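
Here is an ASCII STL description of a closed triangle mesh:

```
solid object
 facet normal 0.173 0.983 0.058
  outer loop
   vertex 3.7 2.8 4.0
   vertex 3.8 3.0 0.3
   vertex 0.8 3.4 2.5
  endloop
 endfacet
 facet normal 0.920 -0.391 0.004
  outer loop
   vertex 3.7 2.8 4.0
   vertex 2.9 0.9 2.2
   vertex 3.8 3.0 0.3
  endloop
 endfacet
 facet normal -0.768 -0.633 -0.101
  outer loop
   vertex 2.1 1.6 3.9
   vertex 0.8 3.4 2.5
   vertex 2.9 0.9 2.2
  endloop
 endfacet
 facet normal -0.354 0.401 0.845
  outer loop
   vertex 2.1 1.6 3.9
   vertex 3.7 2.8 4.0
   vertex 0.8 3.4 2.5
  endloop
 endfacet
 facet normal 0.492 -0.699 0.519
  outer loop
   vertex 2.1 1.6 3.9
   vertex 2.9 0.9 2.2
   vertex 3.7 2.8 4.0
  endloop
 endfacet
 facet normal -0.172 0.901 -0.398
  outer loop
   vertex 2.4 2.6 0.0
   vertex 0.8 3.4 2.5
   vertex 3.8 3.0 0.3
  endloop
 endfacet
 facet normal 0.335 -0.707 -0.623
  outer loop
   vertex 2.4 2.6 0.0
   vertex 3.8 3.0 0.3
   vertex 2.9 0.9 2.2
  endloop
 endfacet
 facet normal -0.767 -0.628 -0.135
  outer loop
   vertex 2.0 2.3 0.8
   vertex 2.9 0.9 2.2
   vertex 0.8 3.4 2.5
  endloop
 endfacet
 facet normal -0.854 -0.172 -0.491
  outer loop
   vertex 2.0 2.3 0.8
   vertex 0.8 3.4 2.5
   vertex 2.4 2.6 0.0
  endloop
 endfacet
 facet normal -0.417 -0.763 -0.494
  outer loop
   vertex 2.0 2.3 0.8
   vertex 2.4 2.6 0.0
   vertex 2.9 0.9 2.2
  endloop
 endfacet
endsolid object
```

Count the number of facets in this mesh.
10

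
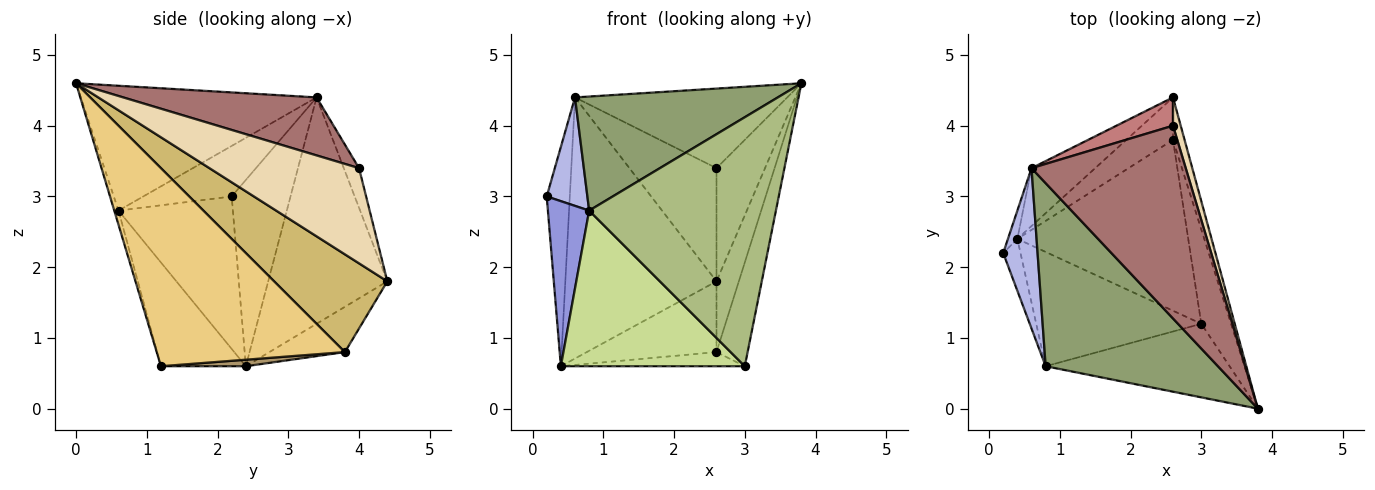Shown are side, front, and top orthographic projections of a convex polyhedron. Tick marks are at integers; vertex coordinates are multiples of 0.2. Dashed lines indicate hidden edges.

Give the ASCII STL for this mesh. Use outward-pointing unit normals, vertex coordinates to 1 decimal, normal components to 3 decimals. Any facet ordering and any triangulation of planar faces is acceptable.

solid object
 facet normal -0.930 0.365 -0.047
  outer loop
   vertex 0.6 3.4 4.4
   vertex 0.4 2.4 0.6
   vertex 0.2 2.2 3.0
  endloop
 endfacet
 facet normal -0.610 0.774 -0.172
  outer loop
   vertex 0.6 3.4 4.4
   vertex 2.6 4.4 1.8
   vertex 0.4 2.4 0.6
  endloop
 endfacet
 facet normal -0.935 -0.337 -0.106
  outer loop
   vertex 0.8 0.6 2.8
   vertex 0.2 2.2 3.0
   vertex 0.4 2.4 0.6
  endloop
 endfacet
 facet normal -0.773 -0.356 0.526
  outer loop
   vertex 0.8 0.6 2.8
   vertex 0.6 3.4 4.4
   vertex 0.2 2.2 3.0
  endloop
 endfacet
 facet normal -0.524 -0.451 0.723
  outer loop
   vertex 0.8 0.6 2.8
   vertex 3.8 0.0 4.6
   vertex 0.6 3.4 4.4
  endloop
 endfacet
 facet normal -0.022 -0.959 -0.283
  outer loop
   vertex 0.8 0.6 2.8
   vertex 3.0 1.2 0.6
   vertex 3.8 0.0 4.6
  endloop
 endfacet
 facet normal -0.349 -0.755 -0.555
  outer loop
   vertex 0.8 0.6 2.8
   vertex 0.4 2.4 0.6
   vertex 3.0 1.2 0.6
  endloop
 endfacet
 facet normal -0.446 0.767 -0.460
  outer loop
   vertex 2.6 3.8 0.8
   vertex 0.4 2.4 0.6
   vertex 2.6 4.4 1.8
  endloop
 endfacet
 facet normal 0.038 0.082 -0.996
  outer loop
   vertex 2.6 3.8 0.8
   vertex 3.0 1.2 0.6
   vertex 0.4 2.4 0.6
  endloop
 endfacet
 facet normal 0.975 0.192 -0.115
  outer loop
   vertex 2.6 3.8 0.8
   vertex 2.6 4.4 1.8
   vertex 3.8 0.0 4.6
  endloop
 endfacet
 facet normal 0.976 0.161 -0.147
  outer loop
   vertex 2.6 3.8 0.8
   vertex 3.8 0.0 4.6
   vertex 3.0 1.2 0.6
  endloop
 endfacet
 facet normal 0.948 0.308 0.077
  outer loop
   vertex 2.6 4.0 3.4
   vertex 3.8 0.0 4.6
   vertex 2.6 4.4 1.8
  endloop
 endfacet
 facet normal 0.328 0.360 0.873
  outer loop
   vertex 2.6 4.0 3.4
   vertex 0.6 3.4 4.4
   vertex 3.8 0.0 4.6
  endloop
 endfacet
 facet normal -0.167 0.956 0.239
  outer loop
   vertex 2.6 4.0 3.4
   vertex 2.6 4.4 1.8
   vertex 0.6 3.4 4.4
  endloop
 endfacet
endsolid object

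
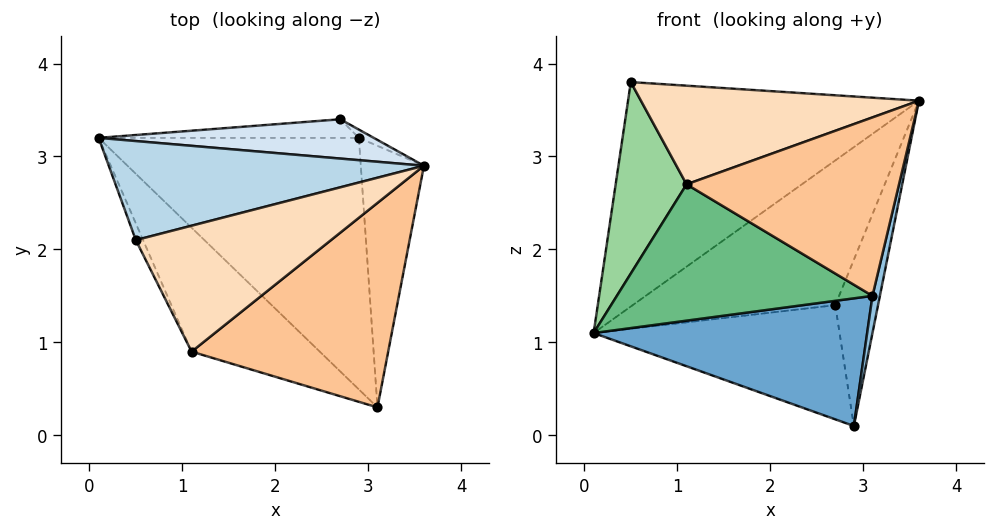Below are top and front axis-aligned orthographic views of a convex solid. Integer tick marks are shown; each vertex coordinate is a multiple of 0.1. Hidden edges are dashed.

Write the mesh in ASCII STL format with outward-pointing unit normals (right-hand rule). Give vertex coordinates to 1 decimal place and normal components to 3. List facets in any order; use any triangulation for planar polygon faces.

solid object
 facet normal -0.303 -0.431 -0.850
  outer loop
   vertex 2.9 3.2 0.1
   vertex 3.1 0.3 1.5
   vertex 0.1 3.2 1.1
  endloop
 endfacet
 facet normal 0.980 -0.028 -0.198
  outer loop
   vertex 2.9 3.2 0.1
   vertex 3.6 2.9 3.6
   vertex 3.1 0.3 1.5
  endloop
 endfacet
 facet normal -0.206 0.895 0.395
  outer loop
   vertex 0.5 2.1 3.8
   vertex 3.6 2.9 3.6
   vertex 0.1 3.2 1.1
  endloop
 endfacet
 facet normal -0.104 0.960 0.261
  outer loop
   vertex 2.7 3.4 1.4
   vertex 0.1 3.2 1.1
   vertex 3.6 2.9 3.6
  endloop
 endfacet
 facet normal -0.057 0.985 -0.160
  outer loop
   vertex 2.7 3.4 1.4
   vertex 2.9 3.2 0.1
   vertex 0.1 3.2 1.1
  endloop
 endfacet
 facet normal 0.560 0.827 -0.041
  outer loop
   vertex 2.7 3.4 1.4
   vertex 3.6 2.9 3.6
   vertex 2.9 3.2 0.1
  endloop
 endfacet
 facet normal 0.247 -0.637 0.730
  outer loop
   vertex 1.1 0.9 2.7
   vertex 3.1 0.3 1.5
   vertex 3.6 2.9 3.6
  endloop
 endfacet
 facet normal 0.205 -0.604 0.770
  outer loop
   vertex 1.1 0.9 2.7
   vertex 3.6 2.9 3.6
   vertex 0.5 2.1 3.8
  endloop
 endfacet
 facet normal -0.530 -0.627 -0.570
  outer loop
   vertex 1.1 0.9 2.7
   vertex 0.1 3.2 1.1
   vertex 3.1 0.3 1.5
  endloop
 endfacet
 facet normal -0.907 -0.420 -0.037
  outer loop
   vertex 1.1 0.9 2.7
   vertex 0.5 2.1 3.8
   vertex 0.1 3.2 1.1
  endloop
 endfacet
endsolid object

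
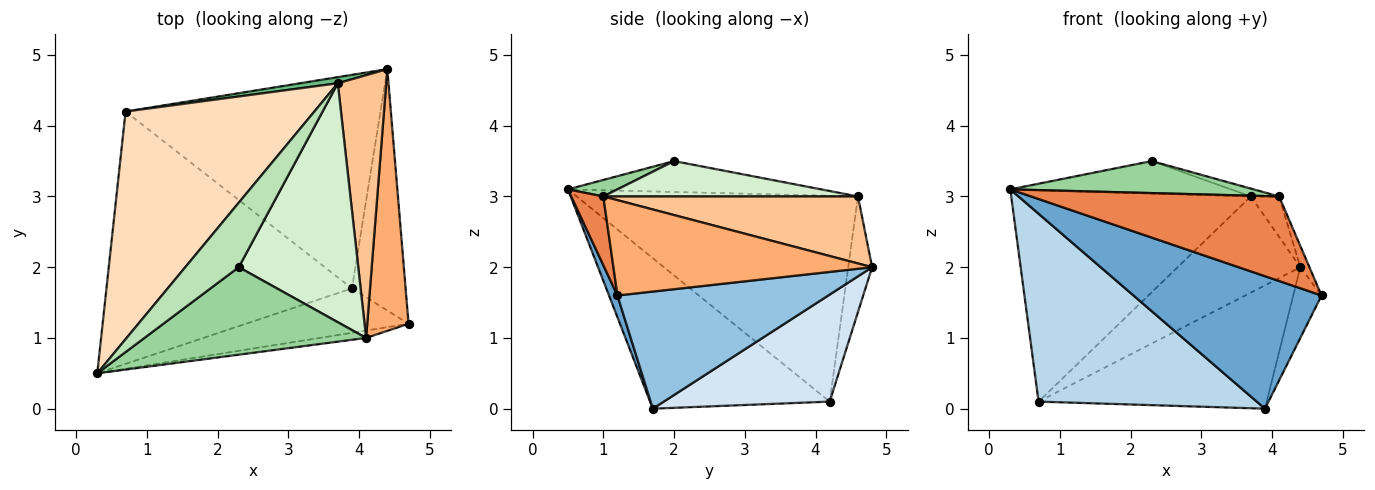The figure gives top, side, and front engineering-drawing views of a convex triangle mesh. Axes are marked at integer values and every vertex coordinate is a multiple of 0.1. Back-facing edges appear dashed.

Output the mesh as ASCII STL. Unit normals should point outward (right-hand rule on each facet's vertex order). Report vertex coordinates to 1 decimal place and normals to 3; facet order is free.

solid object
 facet normal 0.043 -0.947 -0.317
  outer loop
   vertex 3.9 1.7 0.0
   vertex 4.7 1.2 1.6
   vertex 0.3 0.5 3.1
  endloop
 endfacet
 facet normal 0.902 0.121 -0.413
  outer loop
   vertex 3.9 1.7 0.0
   vertex 4.4 4.8 2.0
   vertex 4.7 1.2 1.6
  endloop
 endfacet
 facet normal -0.441 -0.536 -0.720
  outer loop
   vertex 0.7 4.2 0.1
   vertex 3.9 1.7 0.0
   vertex 0.3 0.5 3.1
  endloop
 endfacet
 facet normal 0.342 0.470 -0.814
  outer loop
   vertex 0.7 4.2 0.1
   vertex 4.4 4.8 2.0
   vertex 3.9 1.7 0.0
  endloop
 endfacet
 facet normal 0.128 -0.988 -0.086
  outer loop
   vertex 4.1 1.0 3.0
   vertex 0.3 0.5 3.1
   vertex 4.7 1.2 1.6
  endloop
 endfacet
 facet normal 0.917 0.032 0.398
  outer loop
   vertex 4.1 1.0 3.0
   vertex 4.7 1.2 1.6
   vertex 4.4 4.8 2.0
  endloop
 endfacet
 facet normal 0.807 0.090 0.583
  outer loop
   vertex 3.7 4.6 3.0
   vertex 4.1 1.0 3.0
   vertex 4.4 4.8 2.0
  endloop
 endfacet
 facet normal -0.624 0.532 0.572
  outer loop
   vertex 3.7 4.6 3.0
   vertex 0.7 4.2 0.1
   vertex 0.3 0.5 3.1
  endloop
 endfacet
 facet normal -0.191 0.980 0.062
  outer loop
   vertex 3.7 4.6 3.0
   vertex 4.4 4.8 2.0
   vertex 0.7 4.2 0.1
  endloop
 endfacet
 facet normal 0.070 -0.343 0.937
  outer loop
   vertex 2.3 2.0 3.5
   vertex 0.3 0.5 3.1
   vertex 4.1 1.0 3.0
  endloop
 endfacet
 facet normal -0.458 0.400 0.794
  outer loop
   vertex 2.3 2.0 3.5
   vertex 3.7 4.6 3.0
   vertex 0.3 0.5 3.1
  endloop
 endfacet
 facet normal 0.284 0.032 0.958
  outer loop
   vertex 2.3 2.0 3.5
   vertex 4.1 1.0 3.0
   vertex 3.7 4.6 3.0
  endloop
 endfacet
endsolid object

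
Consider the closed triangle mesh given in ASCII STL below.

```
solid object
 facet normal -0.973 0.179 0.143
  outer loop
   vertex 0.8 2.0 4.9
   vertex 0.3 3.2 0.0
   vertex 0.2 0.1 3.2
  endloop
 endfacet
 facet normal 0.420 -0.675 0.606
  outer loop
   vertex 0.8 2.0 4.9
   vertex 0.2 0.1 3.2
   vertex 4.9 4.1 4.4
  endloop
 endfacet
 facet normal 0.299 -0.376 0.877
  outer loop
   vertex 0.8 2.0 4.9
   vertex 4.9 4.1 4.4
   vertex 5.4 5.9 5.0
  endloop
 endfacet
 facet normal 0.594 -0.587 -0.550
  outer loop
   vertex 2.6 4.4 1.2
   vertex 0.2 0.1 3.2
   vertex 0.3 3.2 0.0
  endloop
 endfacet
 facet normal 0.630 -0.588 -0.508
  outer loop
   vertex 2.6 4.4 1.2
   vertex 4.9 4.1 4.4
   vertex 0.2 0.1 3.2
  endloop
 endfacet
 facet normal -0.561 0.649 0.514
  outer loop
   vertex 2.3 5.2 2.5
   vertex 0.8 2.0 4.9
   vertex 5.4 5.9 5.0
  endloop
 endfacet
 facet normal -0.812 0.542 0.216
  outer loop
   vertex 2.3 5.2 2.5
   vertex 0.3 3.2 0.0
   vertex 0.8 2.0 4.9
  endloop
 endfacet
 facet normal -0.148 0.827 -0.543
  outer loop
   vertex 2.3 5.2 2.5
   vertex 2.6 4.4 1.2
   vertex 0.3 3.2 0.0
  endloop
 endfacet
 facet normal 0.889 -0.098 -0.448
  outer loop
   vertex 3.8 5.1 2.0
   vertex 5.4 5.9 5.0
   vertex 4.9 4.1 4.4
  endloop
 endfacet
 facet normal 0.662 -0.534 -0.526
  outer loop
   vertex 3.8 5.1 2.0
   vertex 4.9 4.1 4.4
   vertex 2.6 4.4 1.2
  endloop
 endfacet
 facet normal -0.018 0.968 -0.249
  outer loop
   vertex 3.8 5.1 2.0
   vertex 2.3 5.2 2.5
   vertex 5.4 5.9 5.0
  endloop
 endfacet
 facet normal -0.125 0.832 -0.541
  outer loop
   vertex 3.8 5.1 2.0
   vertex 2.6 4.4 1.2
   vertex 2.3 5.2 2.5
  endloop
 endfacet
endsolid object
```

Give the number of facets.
12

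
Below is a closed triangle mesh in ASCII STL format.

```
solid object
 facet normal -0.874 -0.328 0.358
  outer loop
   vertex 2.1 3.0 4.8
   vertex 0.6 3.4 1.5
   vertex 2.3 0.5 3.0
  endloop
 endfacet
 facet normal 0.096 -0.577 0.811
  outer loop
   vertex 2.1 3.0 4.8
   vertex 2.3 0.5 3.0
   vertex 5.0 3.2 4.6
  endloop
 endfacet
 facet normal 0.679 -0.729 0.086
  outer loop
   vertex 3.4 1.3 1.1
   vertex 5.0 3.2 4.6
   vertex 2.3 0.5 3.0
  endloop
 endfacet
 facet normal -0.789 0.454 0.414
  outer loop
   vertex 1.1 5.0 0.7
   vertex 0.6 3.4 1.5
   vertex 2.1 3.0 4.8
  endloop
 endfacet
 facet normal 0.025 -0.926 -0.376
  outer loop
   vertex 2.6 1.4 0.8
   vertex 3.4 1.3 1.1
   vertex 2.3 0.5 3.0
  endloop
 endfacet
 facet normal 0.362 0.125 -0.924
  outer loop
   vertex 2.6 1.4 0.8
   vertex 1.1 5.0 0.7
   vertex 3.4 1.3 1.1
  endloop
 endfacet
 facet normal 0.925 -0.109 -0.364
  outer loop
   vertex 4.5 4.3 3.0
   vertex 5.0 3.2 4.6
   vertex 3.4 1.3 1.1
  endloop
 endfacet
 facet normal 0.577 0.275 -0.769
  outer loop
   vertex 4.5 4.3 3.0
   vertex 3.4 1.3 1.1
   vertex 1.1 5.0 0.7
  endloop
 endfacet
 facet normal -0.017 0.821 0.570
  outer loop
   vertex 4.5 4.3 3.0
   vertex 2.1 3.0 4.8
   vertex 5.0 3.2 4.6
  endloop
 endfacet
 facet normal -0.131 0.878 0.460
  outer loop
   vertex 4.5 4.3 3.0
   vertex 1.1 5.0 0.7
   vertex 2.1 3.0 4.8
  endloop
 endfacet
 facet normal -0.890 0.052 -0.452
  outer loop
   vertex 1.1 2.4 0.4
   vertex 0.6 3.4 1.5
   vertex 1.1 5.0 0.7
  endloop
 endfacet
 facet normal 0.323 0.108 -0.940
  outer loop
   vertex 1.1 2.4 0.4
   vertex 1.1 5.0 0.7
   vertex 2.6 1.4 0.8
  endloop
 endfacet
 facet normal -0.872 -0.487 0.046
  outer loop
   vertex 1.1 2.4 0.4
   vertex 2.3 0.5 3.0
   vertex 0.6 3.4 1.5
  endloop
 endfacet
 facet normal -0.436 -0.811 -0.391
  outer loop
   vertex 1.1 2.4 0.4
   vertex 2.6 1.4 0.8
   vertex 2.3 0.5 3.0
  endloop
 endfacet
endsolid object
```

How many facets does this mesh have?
14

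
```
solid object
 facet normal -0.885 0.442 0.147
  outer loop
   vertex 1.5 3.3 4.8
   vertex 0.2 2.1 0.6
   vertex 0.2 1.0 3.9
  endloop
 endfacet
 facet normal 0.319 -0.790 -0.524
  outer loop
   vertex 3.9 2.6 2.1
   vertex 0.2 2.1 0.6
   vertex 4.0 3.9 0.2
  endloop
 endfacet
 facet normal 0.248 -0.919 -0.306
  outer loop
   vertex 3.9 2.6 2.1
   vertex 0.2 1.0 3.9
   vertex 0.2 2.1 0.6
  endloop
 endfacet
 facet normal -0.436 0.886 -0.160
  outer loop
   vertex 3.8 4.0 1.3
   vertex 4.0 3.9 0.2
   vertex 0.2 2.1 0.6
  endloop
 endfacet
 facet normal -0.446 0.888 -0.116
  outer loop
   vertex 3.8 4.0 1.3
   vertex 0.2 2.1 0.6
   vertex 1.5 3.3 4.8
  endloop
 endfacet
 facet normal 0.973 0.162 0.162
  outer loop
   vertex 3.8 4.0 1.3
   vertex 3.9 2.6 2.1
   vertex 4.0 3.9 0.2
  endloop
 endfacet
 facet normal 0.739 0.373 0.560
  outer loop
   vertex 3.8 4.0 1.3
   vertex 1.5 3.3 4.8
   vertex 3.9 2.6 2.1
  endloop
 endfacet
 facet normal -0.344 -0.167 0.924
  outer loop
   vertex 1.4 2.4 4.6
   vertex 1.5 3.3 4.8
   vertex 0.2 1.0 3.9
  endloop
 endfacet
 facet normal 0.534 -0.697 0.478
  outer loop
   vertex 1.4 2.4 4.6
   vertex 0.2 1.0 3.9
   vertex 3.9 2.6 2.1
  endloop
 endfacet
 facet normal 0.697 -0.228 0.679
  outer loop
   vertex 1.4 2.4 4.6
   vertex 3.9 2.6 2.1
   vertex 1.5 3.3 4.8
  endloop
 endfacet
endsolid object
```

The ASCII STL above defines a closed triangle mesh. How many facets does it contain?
10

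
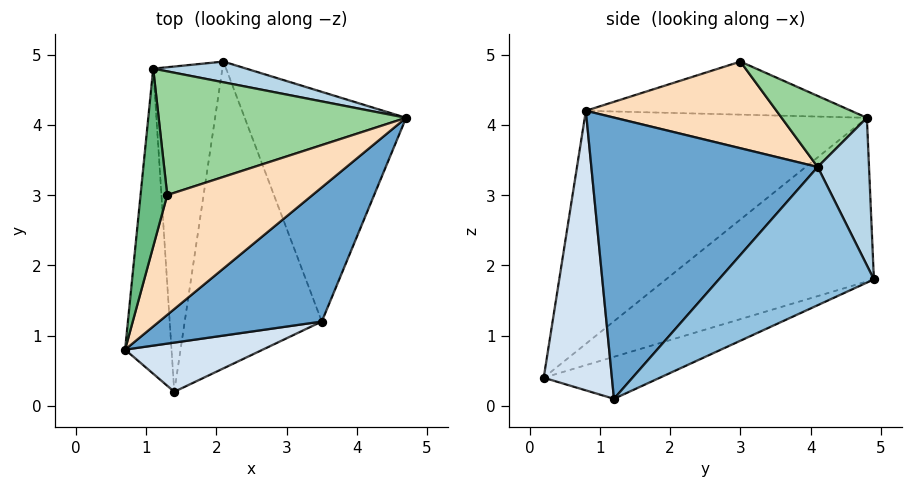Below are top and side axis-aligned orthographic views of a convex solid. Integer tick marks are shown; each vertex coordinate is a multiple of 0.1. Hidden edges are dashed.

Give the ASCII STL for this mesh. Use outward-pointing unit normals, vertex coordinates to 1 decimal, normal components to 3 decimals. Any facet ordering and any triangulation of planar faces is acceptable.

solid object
 facet normal 0.635 -0.680 0.367
  outer loop
   vertex 3.5 1.2 0.1
   vertex 4.7 4.1 3.4
   vertex 0.7 0.8 4.2
  endloop
 endfacet
 facet normal 0.559 0.511 -0.653
  outer loop
   vertex 3.5 1.2 0.1
   vertex 2.1 4.9 1.8
   vertex 4.7 4.1 3.4
  endloop
 endfacet
 facet normal 0.214 0.967 0.135
  outer loop
   vertex 1.1 4.8 4.1
   vertex 4.7 4.1 3.4
   vertex 2.1 4.9 1.8
  endloop
 endfacet
 facet normal 0.445 -0.868 0.219
  outer loop
   vertex 1.4 0.2 0.4
   vertex 3.5 1.2 0.1
   vertex 0.7 0.8 4.2
  endloop
 endfacet
 facet normal -0.278 0.312 -0.908
  outer loop
   vertex 1.4 0.2 0.4
   vertex 2.1 4.9 1.8
   vertex 3.5 1.2 0.1
  endloop
 endfacet
 facet normal -0.976 0.093 -0.195
  outer loop
   vertex 1.4 0.2 0.4
   vertex 0.7 0.8 4.2
   vertex 1.1 4.8 4.1
  endloop
 endfacet
 facet normal -0.893 0.245 -0.378
  outer loop
   vertex 1.4 0.2 0.4
   vertex 1.1 4.8 4.1
   vertex 2.1 4.9 1.8
  endloop
 endfacet
 facet normal 0.474 -0.382 0.794
  outer loop
   vertex 1.3 3.0 4.9
   vertex 0.7 0.8 4.2
   vertex 4.7 4.1 3.4
  endloop
 endfacet
 facet normal -0.889 0.100 0.447
  outer loop
   vertex 1.3 3.0 4.9
   vertex 1.1 4.8 4.1
   vertex 0.7 0.8 4.2
  endloop
 endfacet
 facet normal 0.251 0.416 0.874
  outer loop
   vertex 1.3 3.0 4.9
   vertex 4.7 4.1 3.4
   vertex 1.1 4.8 4.1
  endloop
 endfacet
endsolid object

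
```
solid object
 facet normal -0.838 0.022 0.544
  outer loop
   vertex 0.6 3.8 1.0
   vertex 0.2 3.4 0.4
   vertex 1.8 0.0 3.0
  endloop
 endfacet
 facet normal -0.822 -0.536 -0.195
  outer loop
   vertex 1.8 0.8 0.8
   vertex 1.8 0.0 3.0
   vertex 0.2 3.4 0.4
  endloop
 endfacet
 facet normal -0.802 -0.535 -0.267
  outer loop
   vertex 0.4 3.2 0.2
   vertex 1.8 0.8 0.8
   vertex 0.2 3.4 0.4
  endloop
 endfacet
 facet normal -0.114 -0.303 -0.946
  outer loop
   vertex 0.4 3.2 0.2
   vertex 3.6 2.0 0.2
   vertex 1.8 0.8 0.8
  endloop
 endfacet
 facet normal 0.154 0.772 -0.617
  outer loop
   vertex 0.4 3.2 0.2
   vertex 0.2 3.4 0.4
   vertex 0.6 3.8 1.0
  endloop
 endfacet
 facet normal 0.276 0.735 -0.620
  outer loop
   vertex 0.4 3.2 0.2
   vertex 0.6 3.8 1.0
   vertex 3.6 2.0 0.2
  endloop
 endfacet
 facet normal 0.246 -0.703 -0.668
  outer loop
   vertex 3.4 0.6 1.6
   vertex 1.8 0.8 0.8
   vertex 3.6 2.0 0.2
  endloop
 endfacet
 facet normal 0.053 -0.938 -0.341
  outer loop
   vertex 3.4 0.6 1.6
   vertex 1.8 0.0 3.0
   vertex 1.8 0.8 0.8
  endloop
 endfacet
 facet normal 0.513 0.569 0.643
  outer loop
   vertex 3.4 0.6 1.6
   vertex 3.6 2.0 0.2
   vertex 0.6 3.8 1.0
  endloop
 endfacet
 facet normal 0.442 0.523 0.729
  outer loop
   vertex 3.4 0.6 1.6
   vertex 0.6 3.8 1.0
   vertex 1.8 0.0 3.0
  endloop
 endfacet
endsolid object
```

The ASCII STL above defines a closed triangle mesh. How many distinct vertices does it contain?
7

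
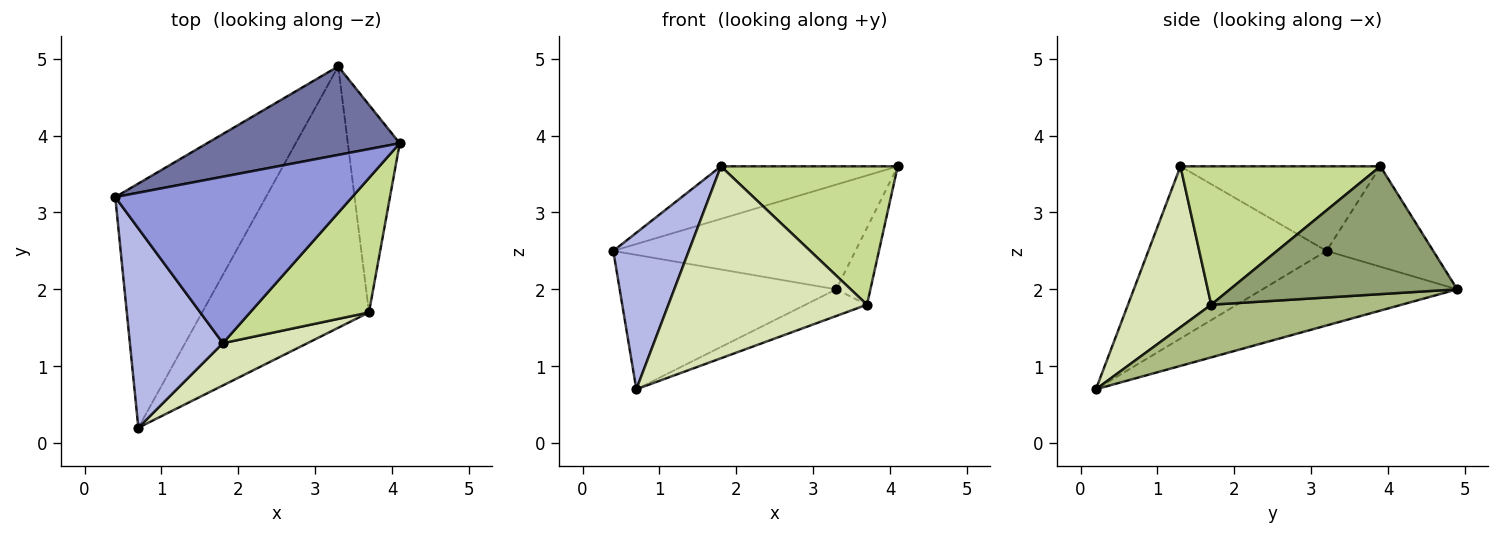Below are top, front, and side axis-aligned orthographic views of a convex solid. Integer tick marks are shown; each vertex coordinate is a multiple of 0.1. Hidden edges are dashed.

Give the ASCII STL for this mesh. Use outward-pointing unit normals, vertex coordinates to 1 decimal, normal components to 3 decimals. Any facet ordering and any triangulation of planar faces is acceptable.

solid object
 facet normal -0.319 0.724 0.612
  outer loop
   vertex 3.3 4.9 2.0
   vertex 0.4 3.2 2.5
   vertex 4.1 3.9 3.6
  endloop
 endfacet
 facet normal -0.398 0.442 -0.804
  outer loop
   vertex 3.3 4.9 2.0
   vertex 0.7 0.2 0.7
   vertex 0.4 3.2 2.5
  endloop
 endfacet
 facet normal -0.322 0.285 0.903
  outer loop
   vertex 1.8 1.3 3.6
   vertex 4.1 3.9 3.6
   vertex 0.4 3.2 2.5
  endloop
 endfacet
 facet normal -0.824 -0.350 0.445
  outer loop
   vertex 1.8 1.3 3.6
   vertex 0.4 3.2 2.5
   vertex 0.7 0.2 0.7
  endloop
 endfacet
 facet normal 0.918 0.138 -0.373
  outer loop
   vertex 3.7 1.7 1.8
   vertex 3.3 4.9 2.0
   vertex 4.1 3.9 3.6
  endloop
 endfacet
 facet normal 0.300 0.097 -0.949
  outer loop
   vertex 3.7 1.7 1.8
   vertex 0.7 0.2 0.7
   vertex 3.3 4.9 2.0
  endloop
 endfacet
 facet normal 0.630 -0.557 0.541
  outer loop
   vertex 3.7 1.7 1.8
   vertex 4.1 3.9 3.6
   vertex 1.8 1.3 3.6
  endloop
 endfacet
 facet normal 0.379 -0.904 0.199
  outer loop
   vertex 3.7 1.7 1.8
   vertex 1.8 1.3 3.6
   vertex 0.7 0.2 0.7
  endloop
 endfacet
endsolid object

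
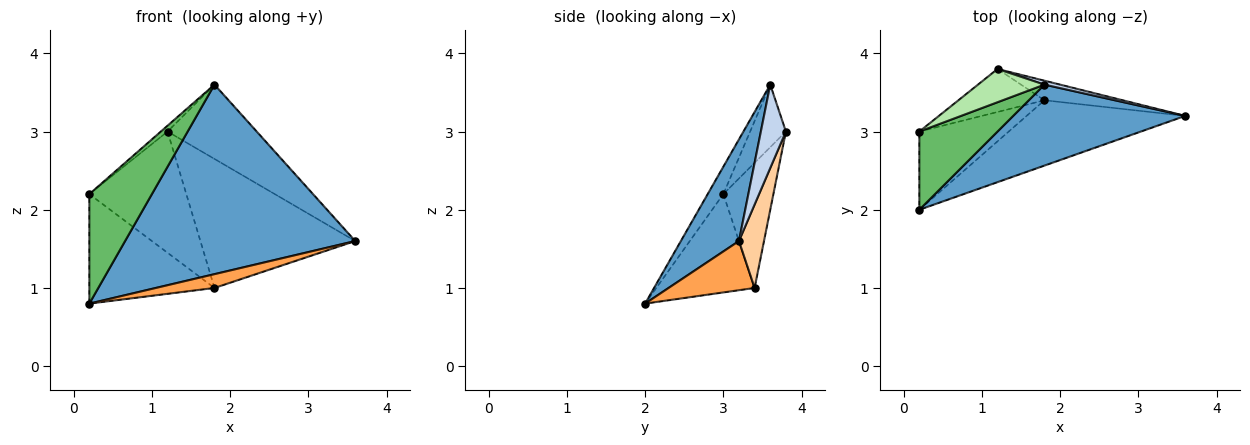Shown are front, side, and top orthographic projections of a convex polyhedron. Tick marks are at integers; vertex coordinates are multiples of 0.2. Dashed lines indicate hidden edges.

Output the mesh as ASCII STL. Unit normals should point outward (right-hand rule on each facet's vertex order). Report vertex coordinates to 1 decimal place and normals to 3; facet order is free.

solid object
 facet normal 0.226 -0.896 0.383
  outer loop
   vertex 1.8 3.6 3.6
   vertex 0.2 2.0 0.8
   vertex 3.6 3.2 1.6
  endloop
 endfacet
 facet normal 0.270 0.962 0.051
  outer loop
   vertex 1.8 3.6 3.6
   vertex 3.6 3.2 1.6
   vertex 1.2 3.8 3.0
  endloop
 endfacet
 facet normal 0.290 -0.198 -0.936
  outer loop
   vertex 1.8 3.4 1.0
   vertex 3.6 3.2 1.6
   vertex 0.2 2.0 0.8
  endloop
 endfacet
 facet normal 0.158 0.976 -0.148
  outer loop
   vertex 1.8 3.4 1.0
   vertex 1.2 3.8 3.0
   vertex 3.6 3.2 1.6
  endloop
 endfacet
 facet normal -0.199 -0.797 0.570
  outer loop
   vertex 0.2 3.0 2.2
   vertex 0.2 2.0 0.8
   vertex 1.8 3.6 3.6
  endloop
 endfacet
 facet normal -0.680 0.127 0.722
  outer loop
   vertex 0.2 3.0 2.2
   vertex 1.8 3.6 3.6
   vertex 1.2 3.8 3.0
  endloop
 endfacet
 facet normal -0.539 0.686 -0.490
  outer loop
   vertex 0.2 3.0 2.2
   vertex 1.8 3.4 1.0
   vertex 0.2 2.0 0.8
  endloop
 endfacet
 facet normal -0.437 0.847 -0.301
  outer loop
   vertex 0.2 3.0 2.2
   vertex 1.2 3.8 3.0
   vertex 1.8 3.4 1.0
  endloop
 endfacet
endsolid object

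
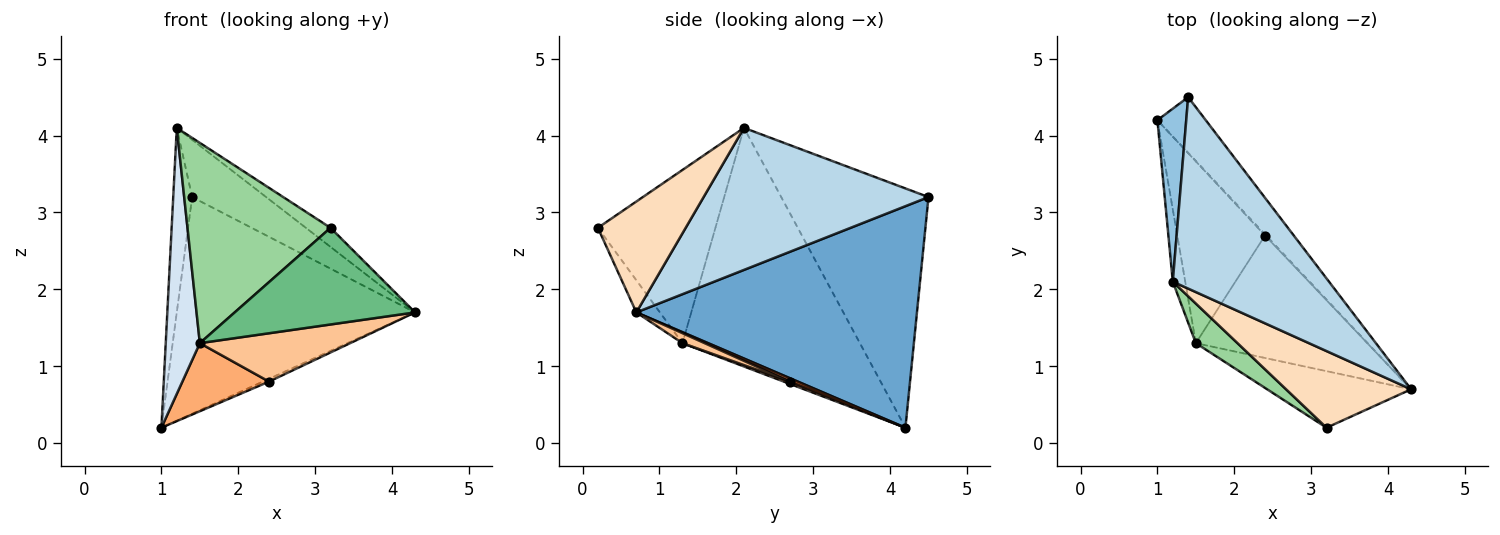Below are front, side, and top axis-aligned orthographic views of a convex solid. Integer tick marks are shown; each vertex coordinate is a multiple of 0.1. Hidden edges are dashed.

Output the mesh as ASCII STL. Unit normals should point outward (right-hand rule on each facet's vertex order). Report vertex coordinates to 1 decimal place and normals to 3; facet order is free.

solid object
 facet normal 0.752 0.639 -0.164
  outer loop
   vertex 1.4 4.5 3.2
   vertex 4.3 0.7 1.7
   vertex 1.0 4.2 0.2
  endloop
 endfacet
 facet normal -0.985 0.127 0.119
  outer loop
   vertex 1.4 4.5 3.2
   vertex 1.0 4.2 0.2
   vertex 1.2 2.1 4.1
  endloop
 endfacet
 facet normal 0.657 0.216 0.722
  outer loop
   vertex 1.4 4.5 3.2
   vertex 1.2 2.1 4.1
   vertex 4.3 0.7 1.7
  endloop
 endfacet
 facet normal -0.981 -0.189 -0.051
  outer loop
   vertex 1.5 1.3 1.3
   vertex 1.2 2.1 4.1
   vertex 1.0 4.2 0.2
  endloop
 endfacet
 facet normal 0.756 0.605 -0.252
  outer loop
   vertex 2.4 2.7 0.8
   vertex 1.0 4.2 0.2
   vertex 4.3 0.7 1.7
  endloop
 endfacet
 facet normal 0.025 -0.351 -0.936
  outer loop
   vertex 2.4 2.7 0.8
   vertex 1.5 1.3 1.3
   vertex 1.0 4.2 0.2
  endloop
 endfacet
 facet normal 0.054 -0.367 -0.929
  outer loop
   vertex 2.4 2.7 0.8
   vertex 4.3 0.7 1.7
   vertex 1.5 1.3 1.3
  endloop
 endfacet
 facet normal 0.652 0.183 0.736
  outer loop
   vertex 3.2 0.2 2.8
   vertex 4.3 0.7 1.7
   vertex 1.2 2.1 4.1
  endloop
 endfacet
 facet normal -0.112 -0.858 -0.502
  outer loop
   vertex 3.2 0.2 2.8
   vertex 1.5 1.3 1.3
   vertex 4.3 0.7 1.7
  endloop
 endfacet
 facet normal -0.627 -0.764 0.151
  outer loop
   vertex 3.2 0.2 2.8
   vertex 1.2 2.1 4.1
   vertex 1.5 1.3 1.3
  endloop
 endfacet
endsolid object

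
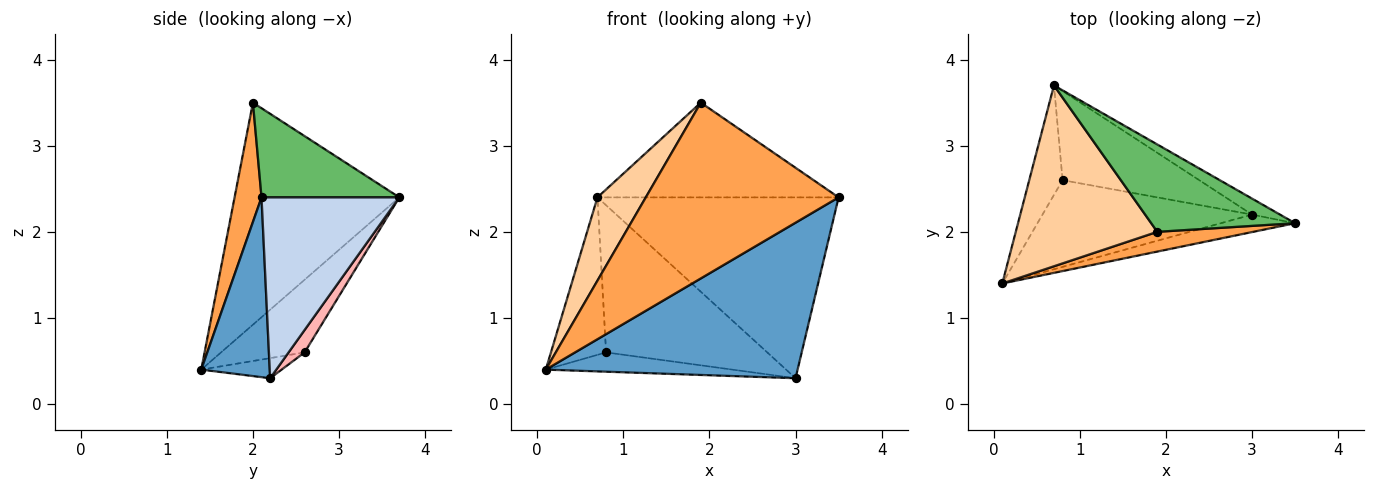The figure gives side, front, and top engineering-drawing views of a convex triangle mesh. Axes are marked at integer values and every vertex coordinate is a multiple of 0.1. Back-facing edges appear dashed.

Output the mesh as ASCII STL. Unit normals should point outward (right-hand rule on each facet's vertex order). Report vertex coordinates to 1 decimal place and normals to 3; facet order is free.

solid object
 facet normal 0.261 -0.959 -0.108
  outer loop
   vertex 3.0 2.2 0.3
   vertex 3.5 2.1 2.4
   vertex 0.1 1.4 0.4
  endloop
 endfacet
 facet normal 0.495 0.866 -0.077
  outer loop
   vertex 3.0 2.2 0.3
   vertex 0.7 3.7 2.4
   vertex 3.5 2.1 2.4
  endloop
 endfacet
 facet normal 0.138 -0.984 0.111
  outer loop
   vertex 1.9 2.0 3.5
   vertex 0.1 1.4 0.4
   vertex 3.5 2.1 2.4
  endloop
 endfacet
 facet normal -0.819 -0.240 0.522
  outer loop
   vertex 1.9 2.0 3.5
   vertex 0.7 3.7 2.4
   vertex 0.1 1.4 0.4
  endloop
 endfacet
 facet normal 0.387 0.678 0.625
  outer loop
   vertex 1.9 2.0 3.5
   vertex 3.5 2.1 2.4
   vertex 0.7 3.7 2.4
  endloop
 endfacet
 facet normal -0.779 0.514 -0.358
  outer loop
   vertex 0.8 2.6 0.6
   vertex 0.1 1.4 0.4
   vertex 0.7 3.7 2.4
  endloop
 endfacet
 facet normal -0.093 0.216 -0.972
  outer loop
   vertex 0.8 2.6 0.6
   vertex 3.0 2.2 0.3
   vertex 0.1 1.4 0.4
  endloop
 endfacet
 facet normal 0.085 0.852 -0.516
  outer loop
   vertex 0.8 2.6 0.6
   vertex 0.7 3.7 2.4
   vertex 3.0 2.2 0.3
  endloop
 endfacet
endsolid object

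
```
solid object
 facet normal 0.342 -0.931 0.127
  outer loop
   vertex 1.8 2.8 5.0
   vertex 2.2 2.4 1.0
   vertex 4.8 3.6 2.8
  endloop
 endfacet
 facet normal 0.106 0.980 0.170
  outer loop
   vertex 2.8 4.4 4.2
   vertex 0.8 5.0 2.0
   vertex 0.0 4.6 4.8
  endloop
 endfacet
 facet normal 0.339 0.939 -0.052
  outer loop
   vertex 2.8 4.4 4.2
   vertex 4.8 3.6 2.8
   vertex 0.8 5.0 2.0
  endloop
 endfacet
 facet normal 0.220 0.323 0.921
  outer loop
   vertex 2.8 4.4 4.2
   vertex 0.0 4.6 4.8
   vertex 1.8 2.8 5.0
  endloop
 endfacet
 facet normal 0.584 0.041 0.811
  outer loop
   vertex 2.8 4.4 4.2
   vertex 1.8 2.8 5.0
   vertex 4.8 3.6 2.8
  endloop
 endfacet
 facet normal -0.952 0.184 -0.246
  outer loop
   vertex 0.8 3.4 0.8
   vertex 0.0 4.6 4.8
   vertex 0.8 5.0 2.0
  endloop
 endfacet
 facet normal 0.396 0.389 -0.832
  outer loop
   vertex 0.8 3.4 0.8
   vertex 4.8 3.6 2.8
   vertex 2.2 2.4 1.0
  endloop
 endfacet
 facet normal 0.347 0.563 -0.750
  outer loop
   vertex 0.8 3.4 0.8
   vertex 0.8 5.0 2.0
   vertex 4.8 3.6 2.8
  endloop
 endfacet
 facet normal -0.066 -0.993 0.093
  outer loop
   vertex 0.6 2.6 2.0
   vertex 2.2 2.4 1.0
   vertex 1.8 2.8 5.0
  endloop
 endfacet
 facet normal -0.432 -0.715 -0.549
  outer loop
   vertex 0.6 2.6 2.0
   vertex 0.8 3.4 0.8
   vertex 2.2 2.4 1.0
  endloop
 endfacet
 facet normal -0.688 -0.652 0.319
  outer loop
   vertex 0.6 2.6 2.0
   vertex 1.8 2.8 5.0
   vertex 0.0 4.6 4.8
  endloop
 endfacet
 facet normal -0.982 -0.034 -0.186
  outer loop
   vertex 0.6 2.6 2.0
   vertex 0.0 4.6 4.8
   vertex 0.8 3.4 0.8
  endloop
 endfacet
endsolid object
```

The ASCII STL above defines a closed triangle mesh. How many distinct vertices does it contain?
8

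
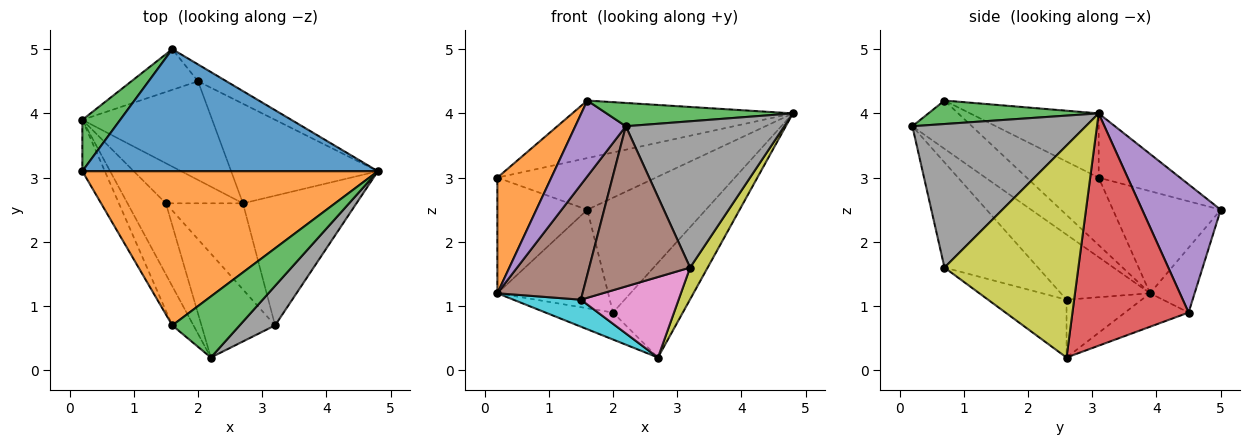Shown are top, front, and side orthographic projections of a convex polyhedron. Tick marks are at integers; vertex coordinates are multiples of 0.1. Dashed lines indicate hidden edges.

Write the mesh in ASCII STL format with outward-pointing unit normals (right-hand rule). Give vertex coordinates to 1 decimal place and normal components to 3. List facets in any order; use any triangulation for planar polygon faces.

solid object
 facet normal -0.196 0.382 0.903
  outer loop
   vertex 1.6 5.0 2.5
   vertex 0.2 3.1 3.0
   vertex 4.8 3.1 4.0
  endloop
 endfacet
 facet normal -0.200 0.343 0.918
  outer loop
   vertex 1.6 0.7 4.2
   vertex 4.8 3.1 4.0
   vertex 0.2 3.1 3.0
  endloop
 endfacet
 facet normal 0.310 -0.339 0.888
  outer loop
   vertex 1.6 0.7 4.2
   vertex 2.2 0.2 3.8
   vertex 4.8 3.1 4.0
  endloop
 endfacet
 facet normal 0.754 0.453 -0.476
  outer loop
   vertex 2.0 4.5 0.9
   vertex 4.8 3.1 4.0
   vertex 2.7 2.6 0.2
  endloop
 endfacet
 facet normal 0.548 0.827 -0.122
  outer loop
   vertex 2.0 4.5 0.9
   vertex 1.6 5.0 2.5
   vertex 4.8 3.1 4.0
  endloop
 endfacet
 facet normal -0.614 -0.662 -0.430
  outer loop
   vertex 3.2 0.7 1.6
   vertex 2.2 0.2 3.8
   vertex 1.5 2.6 1.1
  endloop
 endfacet
 facet normal -0.481 -0.599 -0.641
  outer loop
   vertex 3.2 0.7 1.6
   vertex 1.5 2.6 1.1
   vertex 2.7 2.6 0.2
  endloop
 endfacet
 facet normal 0.726 -0.664 0.179
  outer loop
   vertex 3.2 0.7 1.6
   vertex 4.8 3.1 4.0
   vertex 2.2 0.2 3.8
  endloop
 endfacet
 facet normal 0.876 -0.115 -0.469
  outer loop
   vertex 3.2 0.7 1.6
   vertex 2.7 2.6 0.2
   vertex 4.8 3.1 4.0
  endloop
 endfacet
 facet normal -0.528 -0.474 -0.704
  outer loop
   vertex 0.2 3.9 1.2
   vertex 2.7 2.6 0.2
   vertex 1.5 2.6 1.1
  endloop
 endfacet
 facet normal -0.241 0.256 -0.936
  outer loop
   vertex 0.2 3.9 1.2
   vertex 2.0 4.5 0.9
   vertex 2.7 2.6 0.2
  endloop
 endfacet
 facet normal -0.773 -0.580 -0.258
  outer loop
   vertex 0.2 3.9 1.2
   vertex 1.6 0.7 4.2
   vertex 0.2 3.1 3.0
  endloop
 endfacet
 facet normal -0.738 0.616 0.274
  outer loop
   vertex 0.2 3.9 1.2
   vertex 0.2 3.1 3.0
   vertex 1.6 5.0 2.5
  endloop
 endfacet
 facet normal -0.348 0.866 -0.358
  outer loop
   vertex 0.2 3.9 1.2
   vertex 1.6 5.0 2.5
   vertex 2.0 4.5 0.9
  endloop
 endfacet
 facet normal -0.723 -0.614 -0.317
  outer loop
   vertex 0.2 3.9 1.2
   vertex 2.2 0.2 3.8
   vertex 1.6 0.7 4.2
  endloop
 endfacet
 facet normal -0.665 -0.635 -0.392
  outer loop
   vertex 0.2 3.9 1.2
   vertex 1.5 2.6 1.1
   vertex 2.2 0.2 3.8
  endloop
 endfacet
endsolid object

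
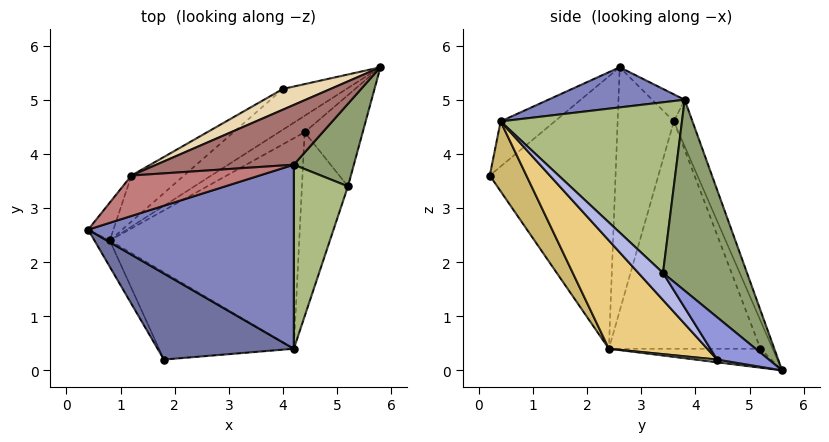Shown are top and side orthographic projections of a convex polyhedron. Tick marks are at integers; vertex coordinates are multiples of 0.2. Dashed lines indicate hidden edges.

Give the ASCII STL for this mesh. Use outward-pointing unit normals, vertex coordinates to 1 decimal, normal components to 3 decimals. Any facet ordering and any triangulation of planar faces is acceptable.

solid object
 facet normal -0.225 -0.698 0.680
  outer loop
   vertex 4.2 0.4 4.6
   vertex 0.4 2.6 5.6
   vertex 1.8 0.2 3.6
  endloop
 endfacet
 facet normal 0.190 -0.115 0.975
  outer loop
   vertex 4.2 3.8 5.0
   vertex 0.4 2.6 5.6
   vertex 4.2 0.4 4.6
  endloop
 endfacet
 facet normal 0.455 -0.635 -0.624
  outer loop
   vertex 5.2 3.4 1.8
   vertex 4.4 4.4 0.2
   vertex 5.8 5.6 0.0
  endloop
 endfacet
 facet normal 0.363 -0.698 -0.618
  outer loop
   vertex 5.2 3.4 1.8
   vertex 4.2 0.4 4.6
   vertex 4.4 4.4 0.2
  endloop
 endfacet
 facet normal 0.954 -0.015 0.300
  outer loop
   vertex 5.2 3.4 1.8
   vertex 5.8 5.6 0.0
   vertex 4.2 3.8 5.0
  endloop
 endfacet
 facet normal 0.953 -0.036 0.302
  outer loop
   vertex 5.2 3.4 1.8
   vertex 4.2 3.8 5.0
   vertex 4.2 0.4 4.6
  endloop
 endfacet
 facet normal -0.271 0.310 -0.911
  outer loop
   vertex 0.8 2.4 0.4
   vertex 4.0 5.2 0.4
   vertex 5.8 5.6 0.0
  endloop
 endfacet
 facet normal 0.101 -0.277 -0.956
  outer loop
   vertex 0.8 2.4 0.4
   vertex 5.8 5.6 0.0
   vertex 4.4 4.4 0.2
  endloop
 endfacet
 facet normal -0.880 -0.472 -0.050
  outer loop
   vertex 0.8 2.4 0.4
   vertex 1.8 0.2 3.6
   vertex 0.4 2.6 5.6
  endloop
 endfacet
 facet normal 0.312 -0.734 -0.603
  outer loop
   vertex 0.8 2.4 0.4
   vertex 4.2 0.4 4.6
   vertex 1.8 0.2 3.6
  endloop
 endfacet
 facet normal 0.354 -0.700 -0.620
  outer loop
   vertex 0.8 2.4 0.4
   vertex 4.4 4.4 0.2
   vertex 4.2 0.4 4.6
  endloop
 endfacet
 facet normal -0.154 0.953 0.260
  outer loop
   vertex 1.2 3.6 4.6
   vertex 5.8 5.6 0.0
   vertex 4.0 5.2 0.4
  endloop
 endfacet
 facet normal -0.104 0.946 0.307
  outer loop
   vertex 1.2 3.6 4.6
   vertex 4.2 3.8 5.0
   vertex 5.8 5.6 0.0
  endloop
 endfacet
 facet normal -0.136 0.753 0.644
  outer loop
   vertex 1.2 3.6 4.6
   vertex 0.4 2.6 5.6
   vertex 4.2 3.8 5.0
  endloop
 endfacet
 facet normal -0.818 0.569 -0.085
  outer loop
   vertex 1.2 3.6 4.6
   vertex 0.8 2.4 0.4
   vertex 0.4 2.6 5.6
  endloop
 endfacet
 facet normal -0.651 0.744 -0.151
  outer loop
   vertex 1.2 3.6 4.6
   vertex 4.0 5.2 0.4
   vertex 0.8 2.4 0.4
  endloop
 endfacet
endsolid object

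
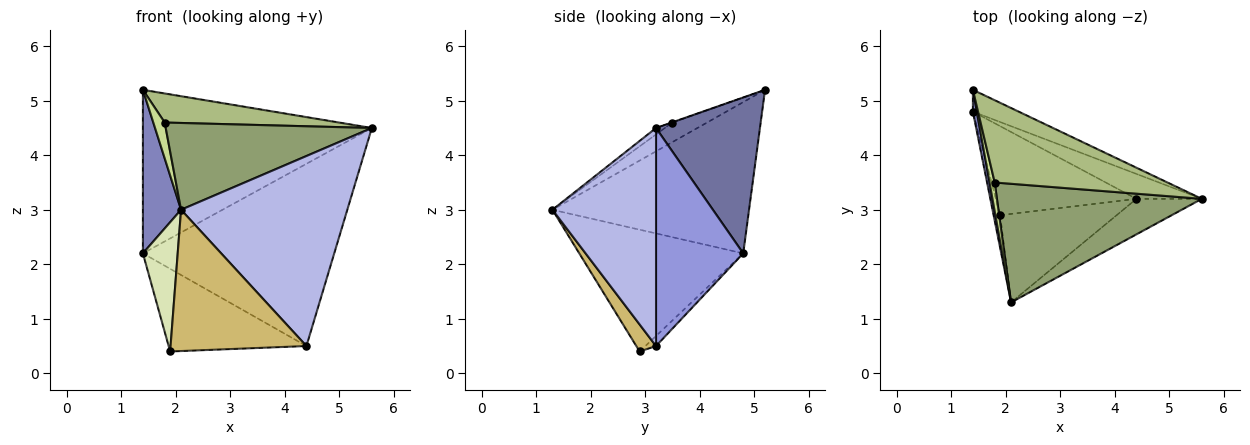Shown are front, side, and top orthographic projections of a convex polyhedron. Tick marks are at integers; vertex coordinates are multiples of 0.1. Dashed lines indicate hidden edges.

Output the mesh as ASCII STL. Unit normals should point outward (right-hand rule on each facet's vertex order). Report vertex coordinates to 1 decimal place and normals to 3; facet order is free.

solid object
 facet normal 0.410 0.904 -0.121
  outer loop
   vertex 1.4 5.2 5.2
   vertex 5.6 3.2 4.5
   vertex 1.4 4.8 2.2
  endloop
 endfacet
 facet normal -0.981 -0.190 0.025
  outer loop
   vertex 1.4 5.2 5.2
   vertex 1.4 4.8 2.2
   vertex 2.1 1.3 3.0
  endloop
 endfacet
 facet normal 0.412 0.903 -0.123
  outer loop
   vertex 4.4 3.2 0.5
   vertex 1.4 4.8 2.2
   vertex 5.6 3.2 4.5
  endloop
 endfacet
 facet normal 0.522 -0.838 -0.157
  outer loop
   vertex 4.4 3.2 0.5
   vertex 5.6 3.2 4.5
   vertex 2.1 1.3 3.0
  endloop
 endfacet
 facet normal -0.025 -0.590 0.807
  outer loop
   vertex 1.8 3.5 4.6
   vertex 2.1 1.3 3.0
   vertex 5.6 3.2 4.5
  endloop
 endfacet
 facet normal -0.001 -0.333 0.943
  outer loop
   vertex 1.8 3.5 4.6
   vertex 5.6 3.2 4.5
   vertex 1.4 5.2 5.2
  endloop
 endfacet
 facet normal -0.921 -0.303 0.244
  outer loop
   vertex 1.8 3.5 4.6
   vertex 1.4 5.2 5.2
   vertex 2.1 1.3 3.0
  endloop
 endfacet
 facet normal -0.977 -0.207 -0.052
  outer loop
   vertex 1.9 2.9 0.4
   vertex 2.1 1.3 3.0
   vertex 1.4 4.8 2.2
  endloop
 endfacet
 facet normal -0.052 0.680 -0.732
  outer loop
   vertex 1.9 2.9 0.4
   vertex 1.4 4.8 2.2
   vertex 4.4 3.2 0.5
  endloop
 endfacet
 facet normal 0.122 -0.841 -0.527
  outer loop
   vertex 1.9 2.9 0.4
   vertex 4.4 3.2 0.5
   vertex 2.1 1.3 3.0
  endloop
 endfacet
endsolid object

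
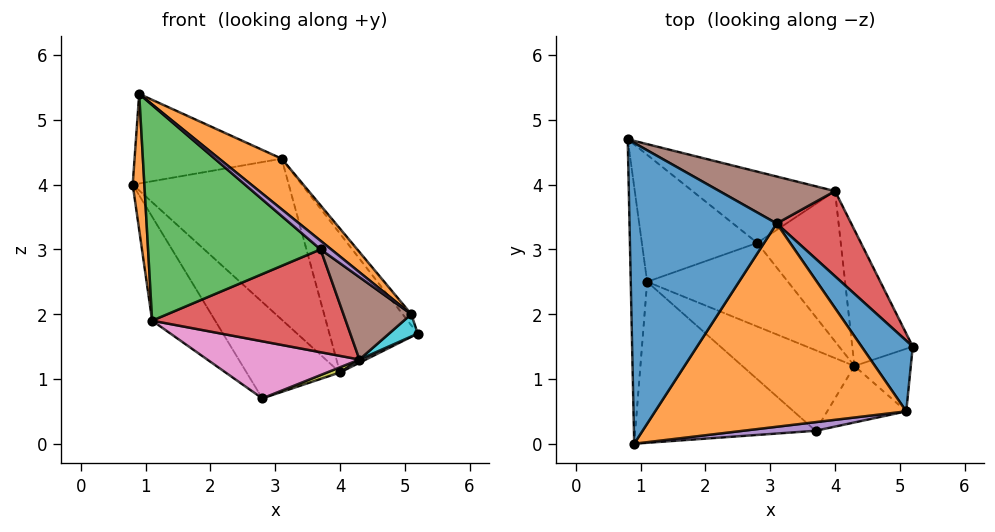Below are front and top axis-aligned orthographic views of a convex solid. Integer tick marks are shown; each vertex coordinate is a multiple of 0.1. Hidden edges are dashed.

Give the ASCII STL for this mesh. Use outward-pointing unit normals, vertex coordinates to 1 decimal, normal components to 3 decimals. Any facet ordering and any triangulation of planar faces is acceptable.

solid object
 facet normal -0.005 0.285 0.958
  outer loop
   vertex 3.1 3.4 4.4
   vertex 0.8 4.7 4.0
   vertex 0.9 0.0 5.4
  endloop
 endfacet
 facet normal -0.995 -0.048 -0.091
  outer loop
   vertex 1.1 2.5 1.9
   vertex 0.9 0.0 5.4
   vertex 0.8 4.7 4.0
  endloop
 endfacet
 facet normal -0.610 0.502 -0.613
  outer loop
   vertex 1.1 2.5 1.9
   vertex 0.8 4.7 4.0
   vertex 2.8 3.1 0.7
  endloop
 endfacet
 facet normal 0.822 0.485 0.298
  outer loop
   vertex 4.0 3.9 1.1
   vertex 3.1 3.4 4.4
   vertex 5.2 1.5 1.7
  endloop
 endfacet
 facet normal -0.320 0.762 -0.563
  outer loop
   vertex 4.0 3.9 1.1
   vertex 2.8 3.1 0.7
   vertex 0.8 4.7 4.0
  endloop
 endfacet
 facet normal 0.443 0.861 0.251
  outer loop
   vertex 4.0 3.9 1.1
   vertex 0.8 4.7 4.0
   vertex 3.1 3.4 4.4
  endloop
 endfacet
 facet normal -0.358 -0.526 -0.771
  outer loop
   vertex 4.3 1.2 1.3
   vertex 1.1 2.5 1.9
   vertex 2.8 3.1 0.7
  endloop
 endfacet
 facet normal 0.412 -0.022 -0.911
  outer loop
   vertex 4.3 1.2 1.3
   vertex 4.0 3.9 1.1
   vertex 5.2 1.5 1.7
  endloop
 endfacet
 facet normal 0.335 -0.032 -0.941
  outer loop
   vertex 4.3 1.2 1.3
   vertex 2.8 3.1 0.7
   vertex 4.0 3.9 1.1
  endloop
 endfacet
 facet normal 0.469 -0.297 -0.832
  outer loop
   vertex 5.1 0.5 2.0
   vertex 4.3 1.2 1.3
   vertex 5.2 1.5 1.7
  endloop
 endfacet
 facet normal 0.816 0.090 0.571
  outer loop
   vertex 5.1 0.5 2.0
   vertex 5.2 1.5 1.7
   vertex 3.1 3.4 4.4
  endloop
 endfacet
 facet normal 0.631 -0.187 0.752
  outer loop
   vertex 5.1 0.5 2.0
   vertex 3.1 3.4 4.4
   vertex 0.9 0.0 5.4
  endloop
 endfacet
 facet normal -0.415 -0.729 -0.544
  outer loop
   vertex 3.7 0.2 3.0
   vertex 0.9 0.0 5.4
   vertex 1.1 2.5 1.9
  endloop
 endfacet
 facet normal -0.399 -0.722 -0.565
  outer loop
   vertex 3.7 0.2 3.0
   vertex 1.1 2.5 1.9
   vertex 4.3 1.2 1.3
  endloop
 endfacet
 facet normal 0.549 -0.591 0.591
  outer loop
   vertex 3.7 0.2 3.0
   vertex 5.1 0.5 2.0
   vertex 0.9 0.0 5.4
  endloop
 endfacet
 facet normal -0.221 -0.804 -0.551
  outer loop
   vertex 3.7 0.2 3.0
   vertex 4.3 1.2 1.3
   vertex 5.1 0.5 2.0
  endloop
 endfacet
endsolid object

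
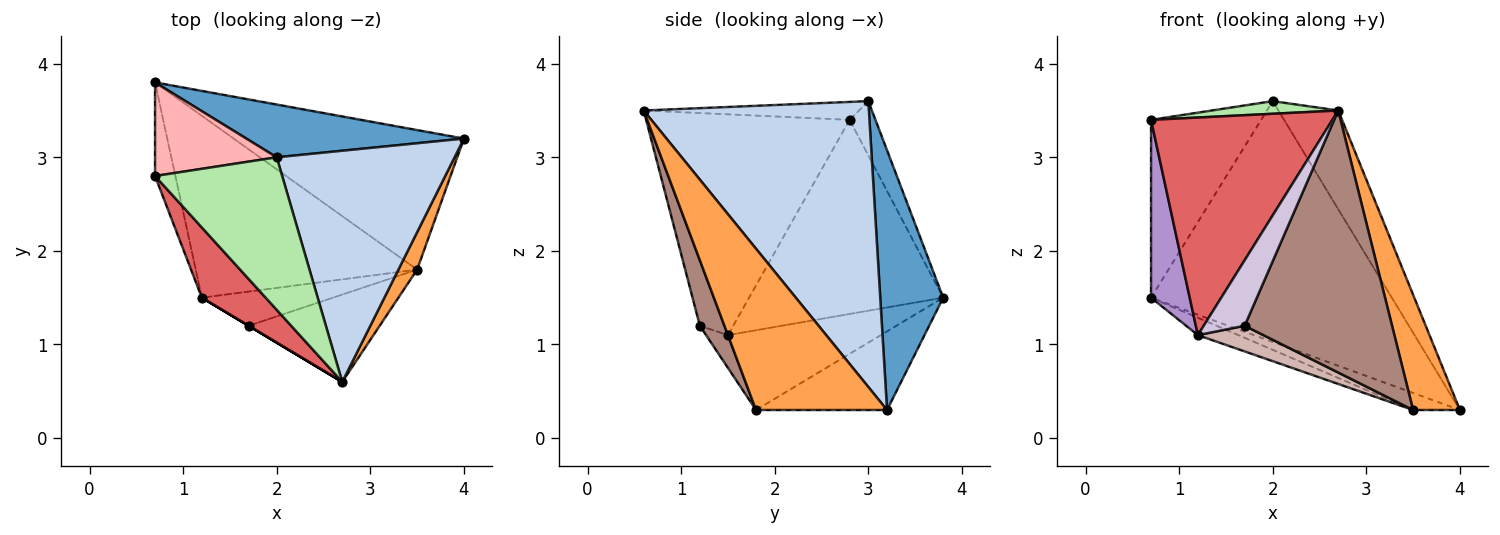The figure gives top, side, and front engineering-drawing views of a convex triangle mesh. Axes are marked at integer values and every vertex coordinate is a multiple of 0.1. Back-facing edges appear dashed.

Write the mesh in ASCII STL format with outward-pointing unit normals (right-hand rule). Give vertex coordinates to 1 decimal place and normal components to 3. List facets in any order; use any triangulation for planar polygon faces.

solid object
 facet normal 0.247 0.946 0.207
  outer loop
   vertex 2.0 3.0 3.6
   vertex 4.0 3.2 0.3
   vertex 0.7 3.8 1.5
  endloop
 endfacet
 facet normal 0.828 0.220 0.515
  outer loop
   vertex 2.0 3.0 3.6
   vertex 2.7 0.6 3.5
   vertex 4.0 3.2 0.3
  endloop
 endfacet
 facet normal 0.936 -0.334 0.109
  outer loop
   vertex 3.5 1.8 0.3
   vertex 4.0 3.2 0.3
   vertex 2.7 0.6 3.5
  endloop
 endfacet
 facet normal -0.321 0.115 -0.940
  outer loop
   vertex 3.5 1.8 0.3
   vertex 0.7 3.8 1.5
   vertex 4.0 3.2 0.3
  endloop
 endfacet
 facet normal -0.338 0.090 -0.937
  outer loop
   vertex 3.5 1.8 0.3
   vertex 1.2 1.5 1.1
   vertex 0.7 3.8 1.5
  endloop
 endfacet
 facet normal -0.139 -0.082 0.987
  outer loop
   vertex 0.7 2.8 3.4
   vertex 2.7 0.6 3.5
   vertex 2.0 3.0 3.6
  endloop
 endfacet
 facet normal -0.728 -0.652 0.210
  outer loop
   vertex 0.7 2.8 3.4
   vertex 1.2 1.5 1.1
   vertex 2.7 0.6 3.5
  endloop
 endfacet
 facet normal -0.203 0.866 0.456
  outer loop
   vertex 0.7 2.8 3.4
   vertex 2.0 3.0 3.6
   vertex 0.7 3.8 1.5
  endloop
 endfacet
 facet normal -0.976 -0.194 -0.102
  outer loop
   vertex 0.7 2.8 3.4
   vertex 0.7 3.8 1.5
   vertex 1.2 1.5 1.1
  endloop
 endfacet
 facet normal -0.514 -0.857 0.000
  outer loop
   vertex 1.7 1.2 1.2
   vertex 2.7 0.6 3.5
   vertex 1.2 1.5 1.1
  endloop
 endfacet
 facet normal 0.156 -0.937 -0.312
  outer loop
   vertex 1.7 1.2 1.2
   vertex 3.5 1.8 0.3
   vertex 2.7 0.6 3.5
  endloop
 endfacet
 facet normal -0.196 -0.588 -0.784
  outer loop
   vertex 1.7 1.2 1.2
   vertex 1.2 1.5 1.1
   vertex 3.5 1.8 0.3
  endloop
 endfacet
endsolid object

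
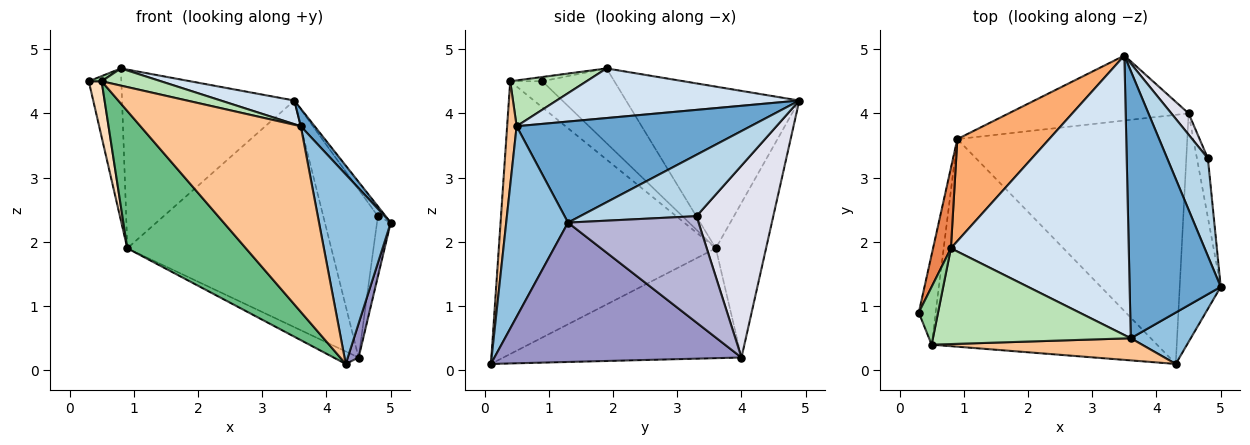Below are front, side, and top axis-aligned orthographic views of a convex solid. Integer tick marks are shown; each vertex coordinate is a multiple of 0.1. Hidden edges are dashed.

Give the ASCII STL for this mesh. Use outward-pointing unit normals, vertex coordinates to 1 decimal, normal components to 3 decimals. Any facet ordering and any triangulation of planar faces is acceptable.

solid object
 facet normal 0.742 -0.044 0.669
  outer loop
   vertex 3.6 0.5 3.8
   vertex 5.0 1.3 2.3
   vertex 3.5 4.9 4.2
  endloop
 endfacet
 facet normal 0.640 -0.742 0.201
  outer loop
   vertex 3.6 0.5 3.8
   vertex 4.3 0.1 0.1
   vertex 5.0 1.3 2.3
  endloop
 endfacet
 facet normal 0.832 0.056 0.552
  outer loop
   vertex 4.8 3.3 2.4
   vertex 3.5 4.9 4.2
   vertex 5.0 1.3 2.3
  endloop
 endfacet
 facet normal 0.268 -0.081 0.960
  outer loop
   vertex 0.8 1.9 4.7
   vertex 3.6 0.5 3.8
   vertex 3.5 4.9 4.2
  endloop
 endfacet
 facet normal -0.890 0.403 0.213
  outer loop
   vertex 0.8 1.9 4.7
   vertex 0.9 3.6 1.9
   vertex 0.3 0.9 4.5
  endloop
 endfacet
 facet normal -0.658 0.654 0.374
  outer loop
   vertex 0.8 1.9 4.7
   vertex 3.5 4.9 4.2
   vertex 0.9 3.6 1.9
  endloop
 endfacet
 facet normal 0.059 -0.991 0.118
  outer loop
   vertex 0.5 0.4 4.5
   vertex 4.3 0.1 0.1
   vertex 3.6 0.5 3.8
  endloop
 endfacet
 facet normal -0.796 -0.318 -0.514
  outer loop
   vertex 0.5 0.4 4.5
   vertex 0.3 0.9 4.5
   vertex 0.9 3.6 1.9
  endloop
 endfacet
 facet normal -0.710 -0.388 -0.587
  outer loop
   vertex 0.5 0.4 4.5
   vertex 0.9 3.6 1.9
   vertex 4.3 0.1 0.1
  endloop
 endfacet
 facet normal -0.216 -0.086 0.973
  outer loop
   vertex 0.5 0.4 4.5
   vertex 0.8 1.9 4.7
   vertex 0.3 0.9 4.5
  endloop
 endfacet
 facet normal 0.222 -0.172 0.960
  outer loop
   vertex 0.5 0.4 4.5
   vertex 3.6 0.5 3.8
   vertex 0.8 1.9 4.7
  endloop
 endfacet
 facet normal -0.431 0.045 -0.901
  outer loop
   vertex 4.5 4.0 0.2
   vertex 4.3 0.1 0.1
   vertex 0.9 3.6 1.9
  endloop
 endfacet
 facet normal 0.958 -0.042 -0.282
  outer loop
   vertex 4.5 4.0 0.2
   vertex 5.0 1.3 2.3
   vertex 4.3 0.1 0.1
  endloop
 endfacet
 facet normal 0.989 0.104 -0.102
  outer loop
   vertex 4.5 4.0 0.2
   vertex 4.8 3.3 2.4
   vertex 5.0 1.3 2.3
  endloop
 endfacet
 facet normal -0.231 0.935 -0.268
  outer loop
   vertex 4.5 4.0 0.2
   vertex 0.9 3.6 1.9
   vertex 3.5 4.9 4.2
  endloop
 endfacet
 facet normal 0.813 0.578 0.073
  outer loop
   vertex 4.5 4.0 0.2
   vertex 3.5 4.9 4.2
   vertex 4.8 3.3 2.4
  endloop
 endfacet
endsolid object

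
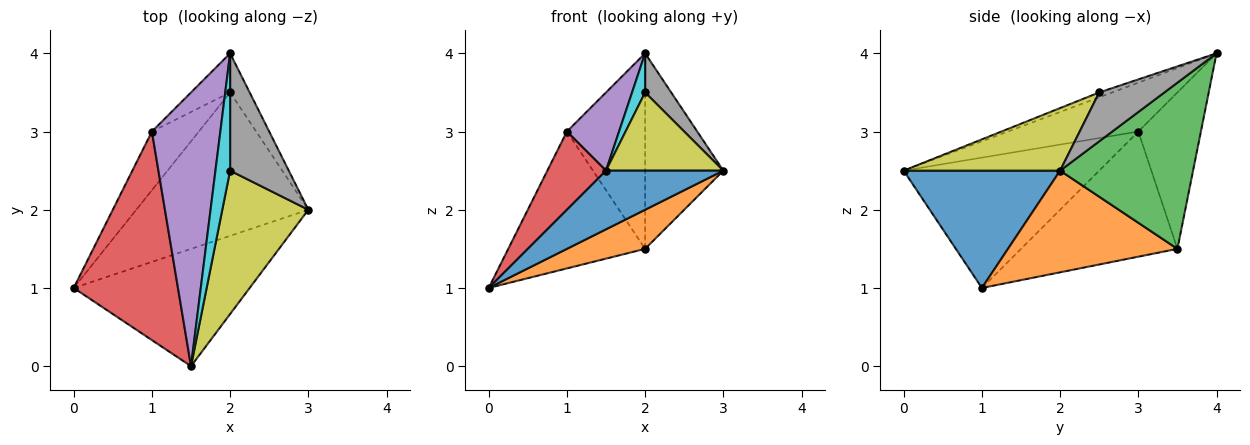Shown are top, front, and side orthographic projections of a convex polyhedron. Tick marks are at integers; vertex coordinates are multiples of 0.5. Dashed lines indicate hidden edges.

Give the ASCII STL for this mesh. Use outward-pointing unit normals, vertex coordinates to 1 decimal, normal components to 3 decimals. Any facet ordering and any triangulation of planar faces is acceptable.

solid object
 facet normal 0.512 -0.384 -0.768
  outer loop
   vertex 1.5 0.0 2.5
   vertex 0.0 1.0 1.0
   vertex 3.0 2.0 2.5
  endloop
 endfacet
 facet normal 0.495 -0.229 -0.838
  outer loop
   vertex 2.0 3.5 1.5
   vertex 3.0 2.0 2.5
   vertex 0.0 1.0 1.0
  endloop
 endfacet
 facet normal 0.858 0.504 -0.101
  outer loop
   vertex 2.0 3.5 1.5
   vertex 2.0 4.0 4.0
   vertex 3.0 2.0 2.5
  endloop
 endfacet
 facet normal -0.760 -0.228 0.608
  outer loop
   vertex 1.0 3.0 3.0
   vertex 0.0 1.0 1.0
   vertex 1.5 0.0 2.5
  endloop
 endfacet
 facet normal -0.566 -0.226 0.793
  outer loop
   vertex 1.0 3.0 3.0
   vertex 1.5 0.0 2.5
   vertex 2.0 4.0 4.0
  endloop
 endfacet
 facet normal -0.724 0.634 -0.272
  outer loop
   vertex 1.0 3.0 3.0
   vertex 2.0 3.5 1.5
   vertex 0.0 1.0 1.0
  endloop
 endfacet
 facet normal -0.617 0.772 -0.154
  outer loop
   vertex 1.0 3.0 3.0
   vertex 2.0 4.0 4.0
   vertex 2.0 3.5 1.5
  endloop
 endfacet
 facet normal 0.620 -0.248 0.744
  outer loop
   vertex 2.0 2.5 3.5
   vertex 3.0 2.0 2.5
   vertex 2.0 4.0 4.0
  endloop
 endfacet
 facet normal 0.538 -0.404 0.740
  outer loop
   vertex 2.0 2.5 3.5
   vertex 1.5 0.0 2.5
   vertex 3.0 2.0 2.5
  endloop
 endfacet
 facet normal -0.302 -0.302 0.905
  outer loop
   vertex 2.0 2.5 3.5
   vertex 2.0 4.0 4.0
   vertex 1.5 0.0 2.5
  endloop
 endfacet
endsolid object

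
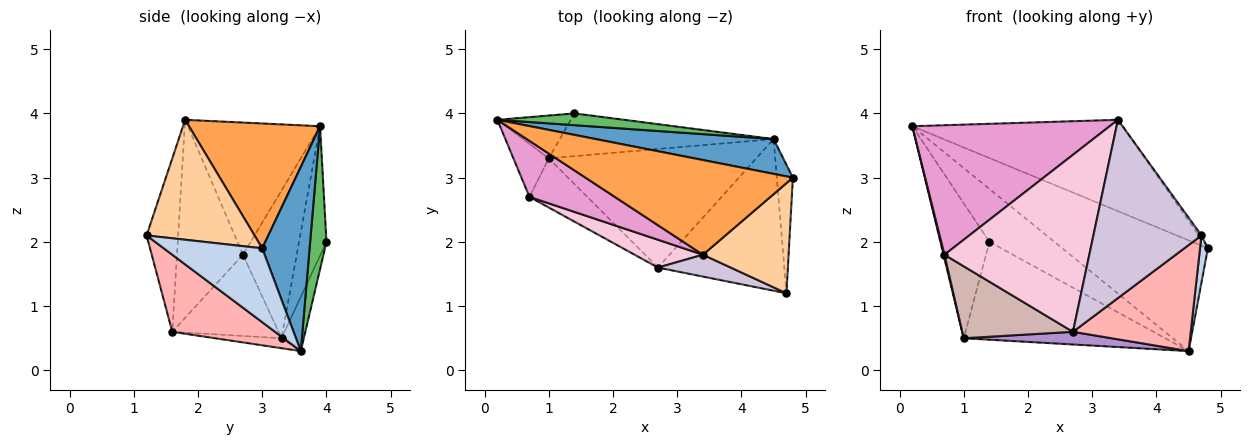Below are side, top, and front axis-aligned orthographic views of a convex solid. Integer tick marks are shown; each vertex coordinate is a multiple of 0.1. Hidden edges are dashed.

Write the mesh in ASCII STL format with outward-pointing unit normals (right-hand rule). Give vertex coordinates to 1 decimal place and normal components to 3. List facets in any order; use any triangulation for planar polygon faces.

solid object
 facet normal 0.296 0.911 0.286
  outer loop
   vertex 4.5 3.6 0.3
   vertex 0.2 3.9 3.8
   vertex 4.8 3.0 1.9
  endloop
 endfacet
 facet normal 0.974 -0.078 -0.212
  outer loop
   vertex 4.5 3.6 0.3
   vertex 4.8 3.0 1.9
   vertex 4.7 1.2 2.1
  endloop
 endfacet
 facet normal 0.397 0.637 0.660
  outer loop
   vertex 3.4 1.8 3.9
   vertex 4.8 3.0 1.9
   vertex 0.2 3.9 3.8
  endloop
 endfacet
 facet normal 0.814 0.019 0.581
  outer loop
   vertex 3.4 1.8 3.9
   vertex 4.7 1.2 2.1
   vertex 4.8 3.0 1.9
  endloop
 endfacet
 facet normal 0.238 0.948 0.212
  outer loop
   vertex 1.4 4.0 2.0
   vertex 0.2 3.9 3.8
   vertex 4.5 3.6 0.3
  endloop
 endfacet
 facet normal -0.471 0.841 -0.267
  outer loop
   vertex 1.4 4.0 2.0
   vertex 1.0 3.3 0.5
   vertex 0.2 3.9 3.8
  endloop
 endfacet
 facet normal -0.101 0.912 -0.399
  outer loop
   vertex 1.4 4.0 2.0
   vertex 4.5 3.6 0.3
   vertex 1.0 3.3 0.5
  endloop
 endfacet
 facet normal 0.447 -0.512 -0.733
  outer loop
   vertex 2.7 1.6 0.6
   vertex 4.5 3.6 0.3
   vertex 4.7 1.2 2.1
  endloop
 endfacet
 facet normal -0.048 -0.106 -0.993
  outer loop
   vertex 2.7 1.6 0.6
   vertex 1.0 3.3 0.5
   vertex 4.5 3.6 0.3
  endloop
 endfacet
 facet normal -0.278 -0.953 0.117
  outer loop
   vertex 2.7 1.6 0.6
   vertex 4.7 1.2 2.1
   vertex 3.4 1.8 3.9
  endloop
 endfacet
 facet normal -0.972 -0.018 -0.233
  outer loop
   vertex 0.7 2.7 1.8
   vertex 0.2 3.9 3.8
   vertex 1.0 3.3 0.5
  endloop
 endfacet
 facet normal -0.621 -0.647 -0.442
  outer loop
   vertex 0.7 2.7 1.8
   vertex 1.0 3.3 0.5
   vertex 2.7 1.6 0.6
  endloop
 endfacet
 facet normal -0.524 -0.782 0.338
  outer loop
   vertex 0.7 2.7 1.8
   vertex 3.4 1.8 3.9
   vertex 0.2 3.9 3.8
  endloop
 endfacet
 facet normal -0.410 -0.901 0.142
  outer loop
   vertex 0.7 2.7 1.8
   vertex 2.7 1.6 0.6
   vertex 3.4 1.8 3.9
  endloop
 endfacet
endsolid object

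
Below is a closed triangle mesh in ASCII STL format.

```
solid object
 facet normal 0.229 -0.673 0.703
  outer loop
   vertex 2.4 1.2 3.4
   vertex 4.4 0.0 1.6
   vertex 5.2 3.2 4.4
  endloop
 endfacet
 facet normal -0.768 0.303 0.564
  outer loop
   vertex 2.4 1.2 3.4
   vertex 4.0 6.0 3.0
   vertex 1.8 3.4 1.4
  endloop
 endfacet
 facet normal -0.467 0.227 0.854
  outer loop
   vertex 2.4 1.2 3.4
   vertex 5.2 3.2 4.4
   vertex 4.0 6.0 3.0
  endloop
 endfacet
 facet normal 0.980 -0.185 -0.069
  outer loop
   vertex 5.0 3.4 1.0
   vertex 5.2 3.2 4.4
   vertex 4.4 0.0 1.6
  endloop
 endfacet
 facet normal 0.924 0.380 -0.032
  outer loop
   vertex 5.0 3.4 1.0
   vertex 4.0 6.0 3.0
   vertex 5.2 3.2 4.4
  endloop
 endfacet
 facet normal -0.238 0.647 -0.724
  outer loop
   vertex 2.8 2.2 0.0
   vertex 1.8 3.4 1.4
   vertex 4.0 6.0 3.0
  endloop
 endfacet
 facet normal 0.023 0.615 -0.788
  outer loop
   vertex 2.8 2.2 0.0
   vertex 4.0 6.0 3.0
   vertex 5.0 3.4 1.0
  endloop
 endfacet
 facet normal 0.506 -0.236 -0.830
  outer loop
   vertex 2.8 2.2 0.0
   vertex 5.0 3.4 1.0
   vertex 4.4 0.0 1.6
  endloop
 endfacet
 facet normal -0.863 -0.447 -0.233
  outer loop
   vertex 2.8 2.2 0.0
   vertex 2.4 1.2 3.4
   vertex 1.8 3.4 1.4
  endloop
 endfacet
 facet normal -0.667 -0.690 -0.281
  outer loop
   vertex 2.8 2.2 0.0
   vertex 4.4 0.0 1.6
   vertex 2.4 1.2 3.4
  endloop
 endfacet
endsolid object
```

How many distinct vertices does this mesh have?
7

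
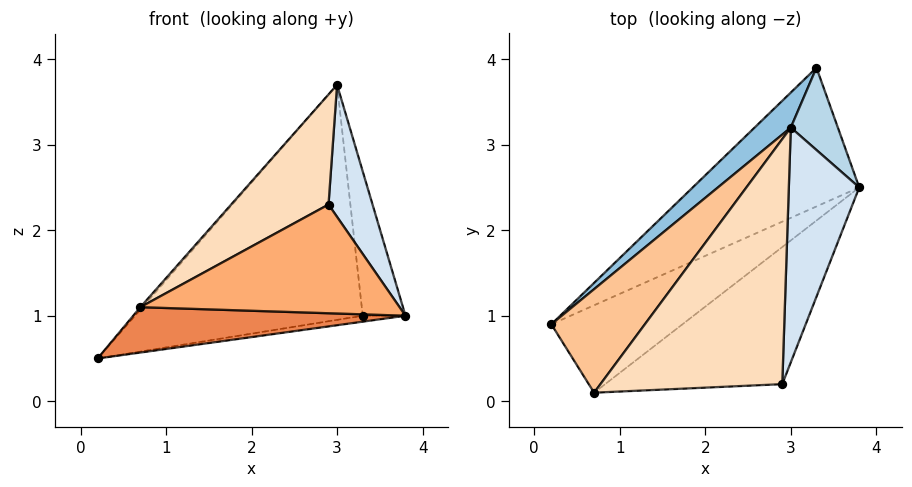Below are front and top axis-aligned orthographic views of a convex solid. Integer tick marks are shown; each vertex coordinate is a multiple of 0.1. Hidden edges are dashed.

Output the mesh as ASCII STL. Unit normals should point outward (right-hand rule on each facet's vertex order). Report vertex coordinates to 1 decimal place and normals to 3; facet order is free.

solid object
 facet normal 0.119 0.042 -0.992
  outer loop
   vertex 3.3 3.9 1.0
   vertex 3.8 2.5 1.0
   vertex 0.2 0.9 0.5
  endloop
 endfacet
 facet normal -0.700 0.706 0.105
  outer loop
   vertex 3.0 3.2 3.7
   vertex 3.3 3.9 1.0
   vertex 0.2 0.9 0.5
  endloop
 endfacet
 facet normal 0.925 0.330 0.188
  outer loop
   vertex 3.0 3.2 3.7
   vertex 3.8 2.5 1.0
   vertex 3.3 3.9 1.0
  endloop
 endfacet
 facet normal 0.929 -0.181 0.322
  outer loop
   vertex 2.9 0.2 2.3
   vertex 3.8 2.5 1.0
   vertex 3.0 3.2 3.7
  endloop
 endfacet
 facet normal 0.312 -0.438 -0.843
  outer loop
   vertex 0.7 0.1 1.1
   vertex 0.2 0.9 0.5
   vertex 3.8 2.5 1.0
  endloop
 endfacet
 facet normal 0.415 -0.565 -0.713
  outer loop
   vertex 0.7 0.1 1.1
   vertex 3.8 2.5 1.0
   vertex 2.9 0.2 2.3
  endloop
 endfacet
 facet normal -0.758 0.015 0.652
  outer loop
   vertex 0.7 0.1 1.1
   vertex 3.0 3.2 3.7
   vertex 0.2 0.9 0.5
  endloop
 endfacet
 facet normal -0.432 -0.370 0.823
  outer loop
   vertex 0.7 0.1 1.1
   vertex 2.9 0.2 2.3
   vertex 3.0 3.2 3.7
  endloop
 endfacet
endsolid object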